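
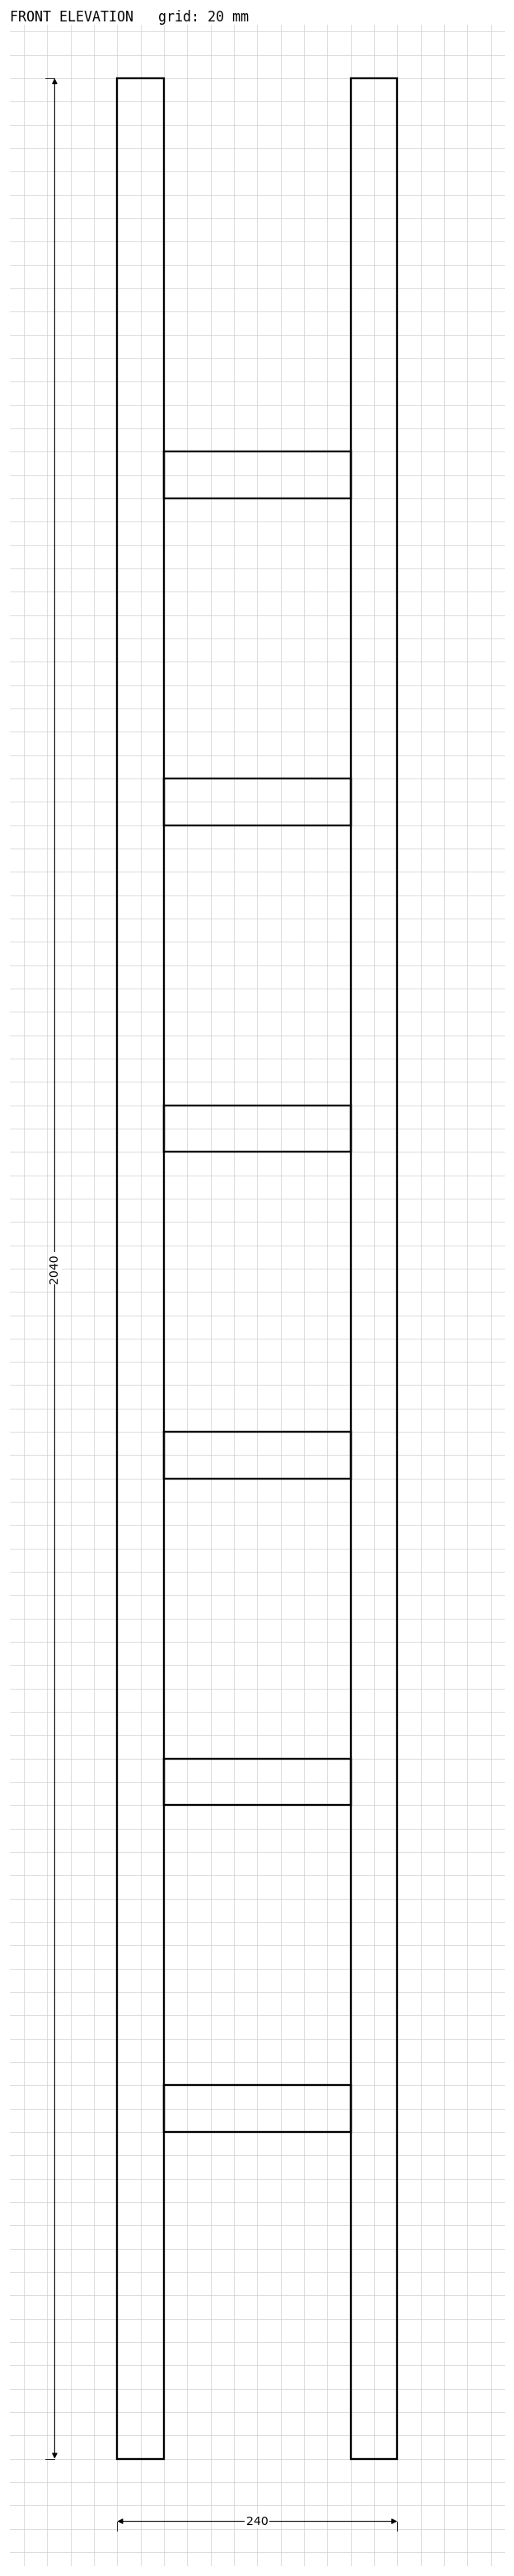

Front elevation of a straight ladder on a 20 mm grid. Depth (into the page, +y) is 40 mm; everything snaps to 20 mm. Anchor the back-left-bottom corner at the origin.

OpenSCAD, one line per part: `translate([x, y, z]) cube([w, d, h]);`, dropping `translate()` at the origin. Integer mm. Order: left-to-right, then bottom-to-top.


cube([40, 40, 2040]);
translate([40, 0, 280]) cube([160, 40, 40]);
translate([40, 0, 560]) cube([160, 40, 40]);
translate([40, 0, 840]) cube([160, 40, 40]);
translate([40, 0, 1120]) cube([160, 40, 40]);
translate([40, 0, 1400]) cube([160, 40, 40]);
translate([40, 0, 1680]) cube([160, 40, 40]);
translate([200, 0, 0]) cube([40, 40, 2040]);


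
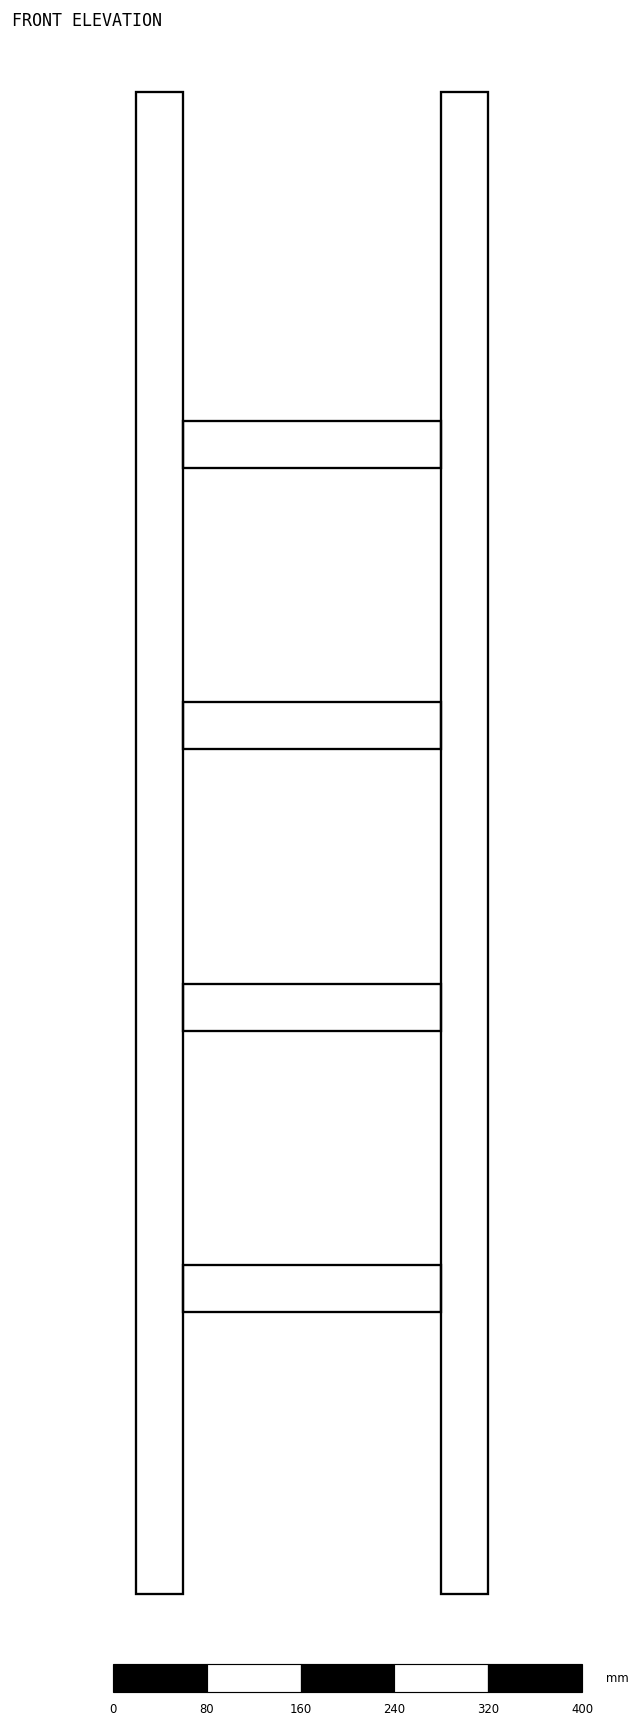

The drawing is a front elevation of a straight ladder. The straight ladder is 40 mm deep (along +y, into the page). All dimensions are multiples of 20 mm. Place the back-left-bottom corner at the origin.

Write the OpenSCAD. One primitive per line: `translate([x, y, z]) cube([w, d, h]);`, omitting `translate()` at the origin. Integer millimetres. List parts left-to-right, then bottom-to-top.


cube([40, 40, 1280]);
translate([40, 0, 240]) cube([220, 40, 40]);
translate([40, 0, 480]) cube([220, 40, 40]);
translate([40, 0, 720]) cube([220, 40, 40]);
translate([40, 0, 960]) cube([220, 40, 40]);
translate([260, 0, 0]) cube([40, 40, 1280]);


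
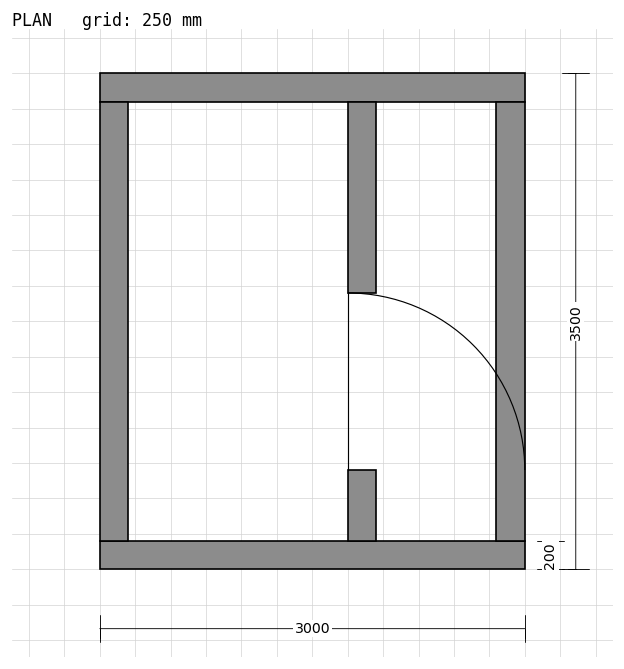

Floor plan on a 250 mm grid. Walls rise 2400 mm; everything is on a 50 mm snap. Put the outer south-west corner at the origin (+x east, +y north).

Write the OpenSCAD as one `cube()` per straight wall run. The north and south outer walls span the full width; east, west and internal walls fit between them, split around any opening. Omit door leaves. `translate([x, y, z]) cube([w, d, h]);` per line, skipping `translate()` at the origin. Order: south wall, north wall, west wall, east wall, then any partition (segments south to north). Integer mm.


cube([3000, 200, 2400]);
translate([0, 3300, 0]) cube([3000, 200, 2400]);
translate([0, 200, 0]) cube([200, 3100, 2400]);
translate([2800, 200, 0]) cube([200, 3100, 2400]);
translate([1750, 200, 0]) cube([200, 500, 2400]);
translate([1750, 1950, 0]) cube([200, 1350, 2400]);


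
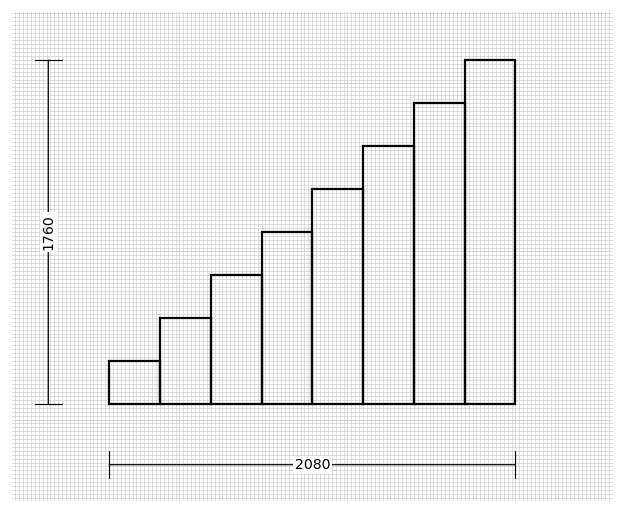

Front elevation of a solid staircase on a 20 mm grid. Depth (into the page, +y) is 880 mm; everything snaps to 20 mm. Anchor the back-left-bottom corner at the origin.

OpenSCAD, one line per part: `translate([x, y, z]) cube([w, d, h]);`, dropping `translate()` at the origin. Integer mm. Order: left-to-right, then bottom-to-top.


cube([260, 880, 220]);
translate([260, 0, 0]) cube([260, 880, 440]);
translate([520, 0, 0]) cube([260, 880, 660]);
translate([780, 0, 0]) cube([260, 880, 880]);
translate([1040, 0, 0]) cube([260, 880, 1100]);
translate([1300, 0, 0]) cube([260, 880, 1320]);
translate([1560, 0, 0]) cube([260, 880, 1540]);
translate([1820, 0, 0]) cube([260, 880, 1760]);


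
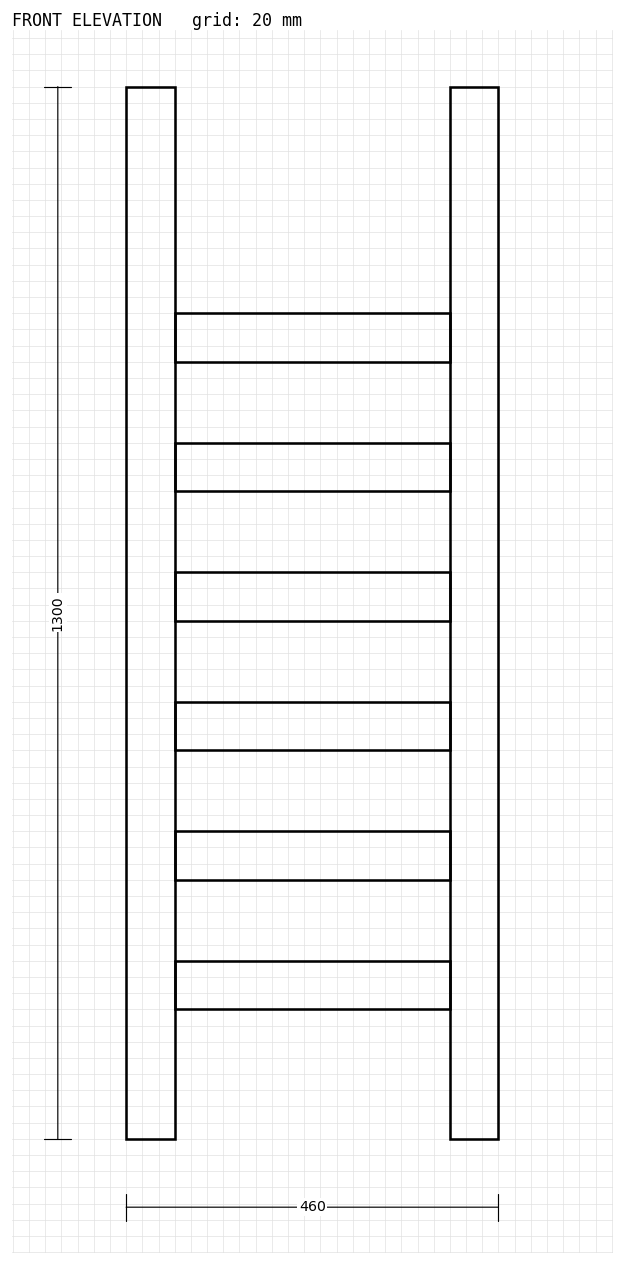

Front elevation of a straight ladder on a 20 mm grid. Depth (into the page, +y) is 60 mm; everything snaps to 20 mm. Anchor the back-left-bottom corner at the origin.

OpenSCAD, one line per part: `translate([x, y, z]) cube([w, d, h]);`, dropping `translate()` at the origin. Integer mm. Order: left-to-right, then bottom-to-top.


cube([60, 60, 1300]);
translate([60, 0, 160]) cube([340, 60, 60]);
translate([60, 0, 320]) cube([340, 60, 60]);
translate([60, 0, 480]) cube([340, 60, 60]);
translate([60, 0, 640]) cube([340, 60, 60]);
translate([60, 0, 800]) cube([340, 60, 60]);
translate([60, 0, 960]) cube([340, 60, 60]);
translate([400, 0, 0]) cube([60, 60, 1300]);


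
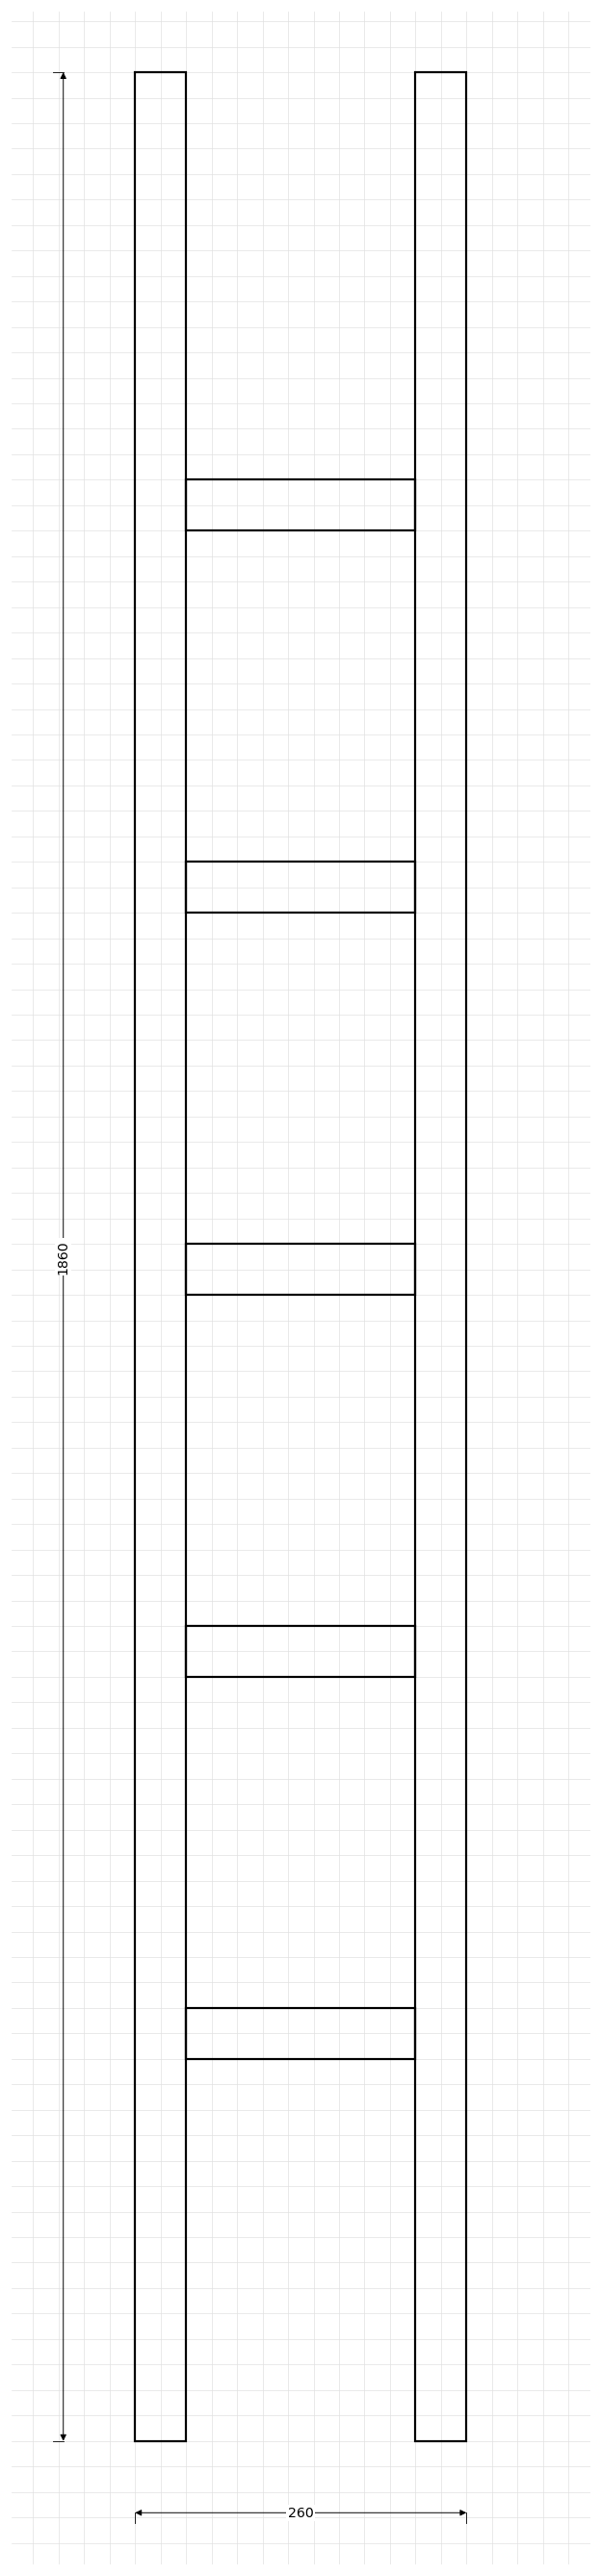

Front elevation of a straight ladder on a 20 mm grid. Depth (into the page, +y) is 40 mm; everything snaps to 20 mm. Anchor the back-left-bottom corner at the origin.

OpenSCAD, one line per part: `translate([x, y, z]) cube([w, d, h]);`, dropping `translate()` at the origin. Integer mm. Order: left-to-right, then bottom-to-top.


cube([40, 40, 1860]);
translate([40, 0, 300]) cube([180, 40, 40]);
translate([40, 0, 600]) cube([180, 40, 40]);
translate([40, 0, 900]) cube([180, 40, 40]);
translate([40, 0, 1200]) cube([180, 40, 40]);
translate([40, 0, 1500]) cube([180, 40, 40]);
translate([220, 0, 0]) cube([40, 40, 1860]);


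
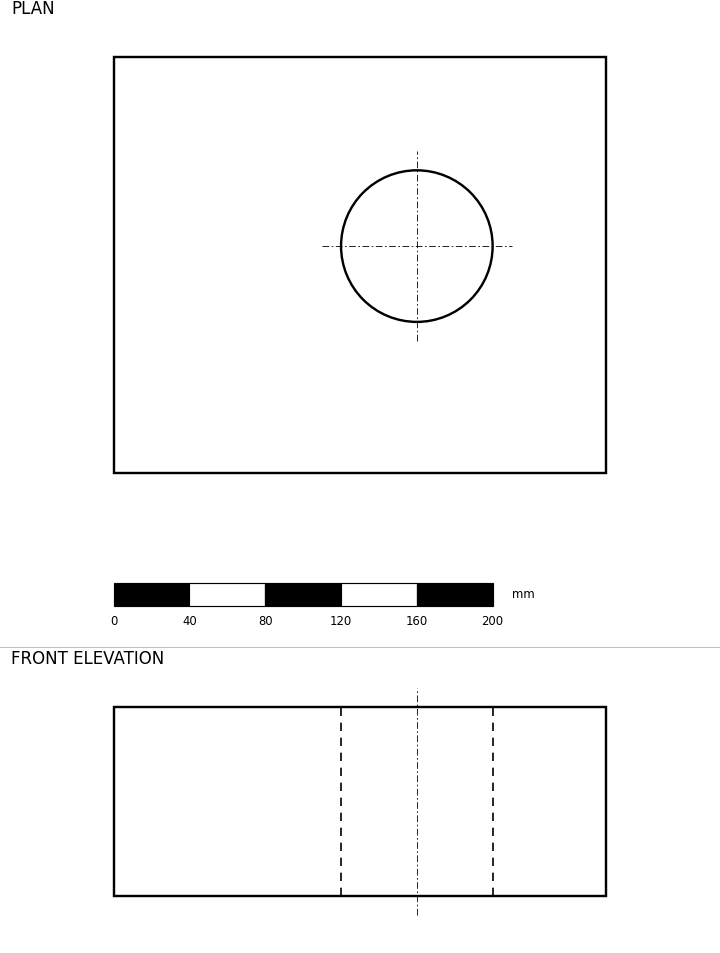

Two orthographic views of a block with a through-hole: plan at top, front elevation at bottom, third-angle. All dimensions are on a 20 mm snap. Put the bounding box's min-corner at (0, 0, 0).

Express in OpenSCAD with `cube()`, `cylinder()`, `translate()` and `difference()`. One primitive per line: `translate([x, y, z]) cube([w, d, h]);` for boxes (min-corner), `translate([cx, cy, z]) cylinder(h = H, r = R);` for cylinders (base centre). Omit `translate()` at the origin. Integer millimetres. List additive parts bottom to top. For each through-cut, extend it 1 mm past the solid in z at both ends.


difference() {
  cube([260, 220, 100]);
  translate([160, 120, -1]) cylinder(h = 102, r = 40);
}


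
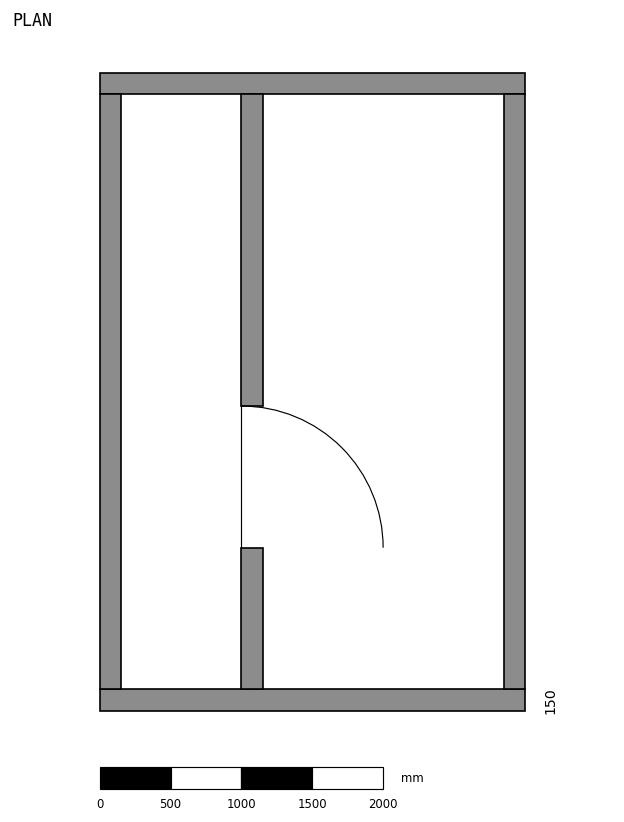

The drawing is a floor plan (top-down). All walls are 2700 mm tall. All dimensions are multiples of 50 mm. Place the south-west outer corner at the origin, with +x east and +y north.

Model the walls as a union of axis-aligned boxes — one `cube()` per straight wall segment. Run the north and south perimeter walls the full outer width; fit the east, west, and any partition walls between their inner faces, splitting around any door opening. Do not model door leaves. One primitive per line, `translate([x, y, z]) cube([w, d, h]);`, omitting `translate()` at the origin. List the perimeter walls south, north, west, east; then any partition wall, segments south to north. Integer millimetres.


cube([3000, 150, 2700]);
translate([0, 4350, 0]) cube([3000, 150, 2700]);
translate([0, 150, 0]) cube([150, 4200, 2700]);
translate([2850, 150, 0]) cube([150, 4200, 2700]);
translate([1000, 150, 0]) cube([150, 1000, 2700]);
translate([1000, 2150, 0]) cube([150, 2200, 2700]);


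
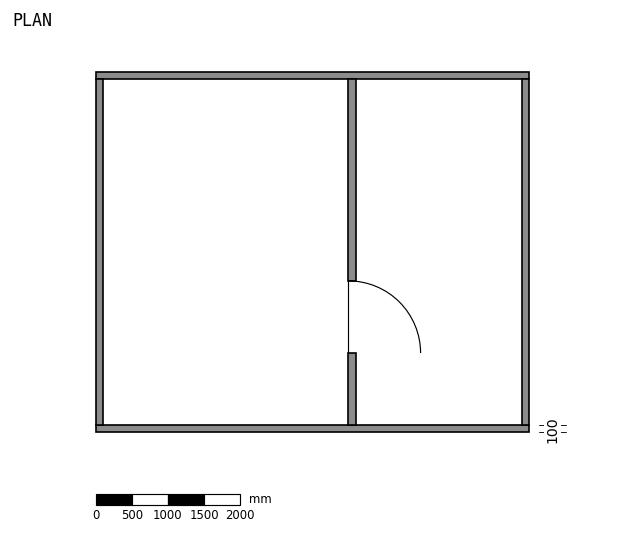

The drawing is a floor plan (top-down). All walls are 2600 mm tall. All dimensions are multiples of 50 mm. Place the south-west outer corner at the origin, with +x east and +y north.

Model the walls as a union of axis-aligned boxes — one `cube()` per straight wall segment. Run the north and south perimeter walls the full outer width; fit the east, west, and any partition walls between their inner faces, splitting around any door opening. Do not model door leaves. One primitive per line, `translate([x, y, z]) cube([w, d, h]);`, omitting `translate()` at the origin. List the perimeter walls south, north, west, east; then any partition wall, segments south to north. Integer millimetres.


cube([6000, 100, 2600]);
translate([0, 4900, 0]) cube([6000, 100, 2600]);
translate([0, 100, 0]) cube([100, 4800, 2600]);
translate([5900, 100, 0]) cube([100, 4800, 2600]);
translate([3500, 100, 0]) cube([100, 1000, 2600]);
translate([3500, 2100, 0]) cube([100, 2800, 2600]);


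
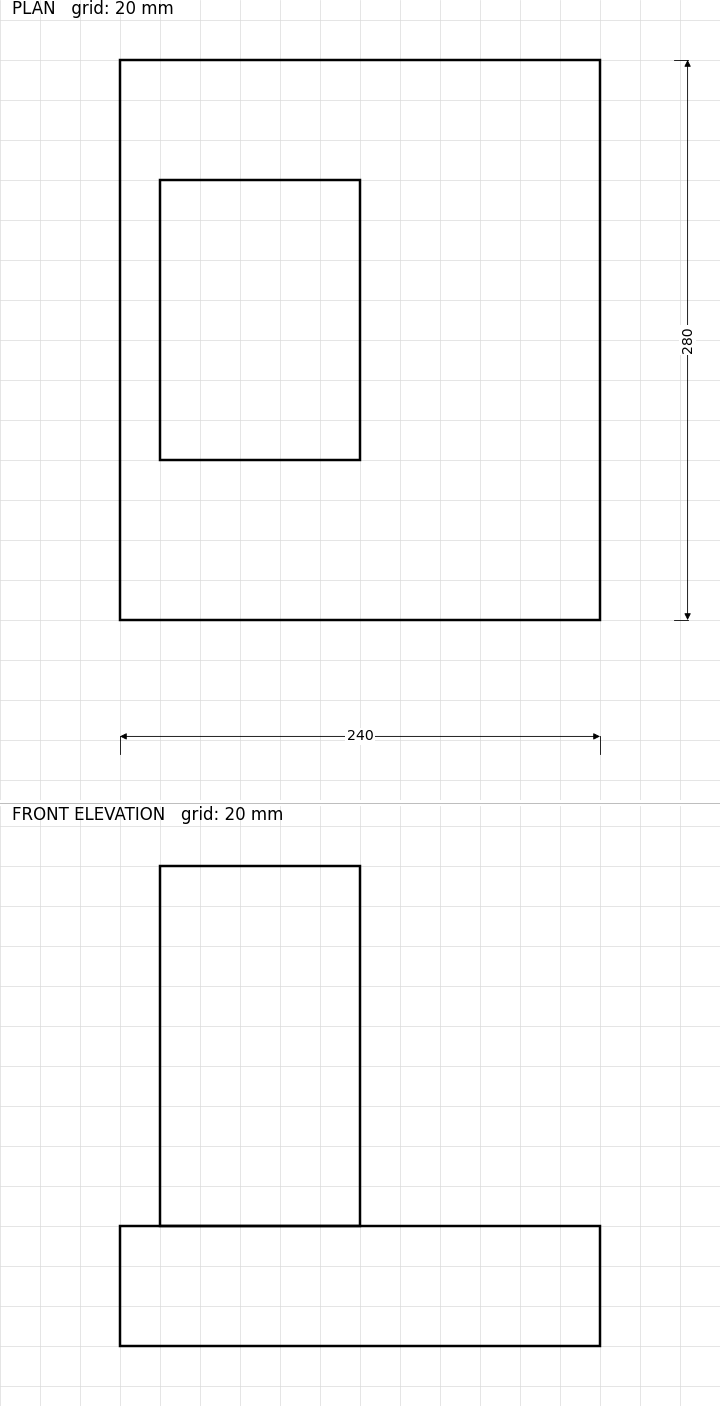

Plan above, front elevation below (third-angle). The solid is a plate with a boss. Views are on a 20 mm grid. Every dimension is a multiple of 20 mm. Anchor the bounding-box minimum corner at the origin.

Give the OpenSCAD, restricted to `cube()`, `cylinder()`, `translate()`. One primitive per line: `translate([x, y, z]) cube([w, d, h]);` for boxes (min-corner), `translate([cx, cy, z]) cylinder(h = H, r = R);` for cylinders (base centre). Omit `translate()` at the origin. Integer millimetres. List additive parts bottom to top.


cube([240, 280, 60]);
translate([20, 80, 60]) cube([100, 140, 180]);


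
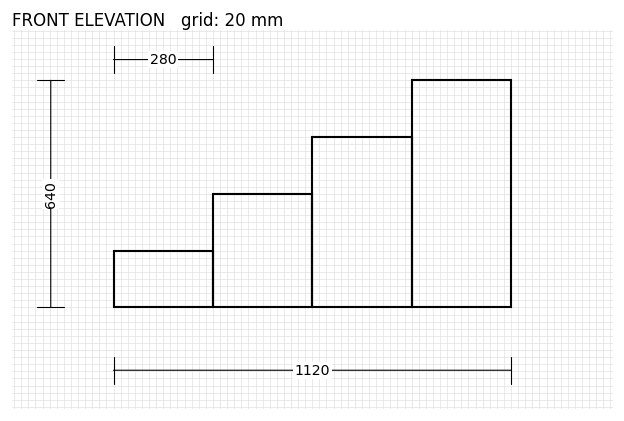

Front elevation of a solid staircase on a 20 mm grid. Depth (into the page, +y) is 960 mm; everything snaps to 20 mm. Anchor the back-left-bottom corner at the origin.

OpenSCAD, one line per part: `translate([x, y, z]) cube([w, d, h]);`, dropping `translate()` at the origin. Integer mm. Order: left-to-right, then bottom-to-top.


cube([280, 960, 160]);
translate([280, 0, 0]) cube([280, 960, 320]);
translate([560, 0, 0]) cube([280, 960, 480]);
translate([840, 0, 0]) cube([280, 960, 640]);


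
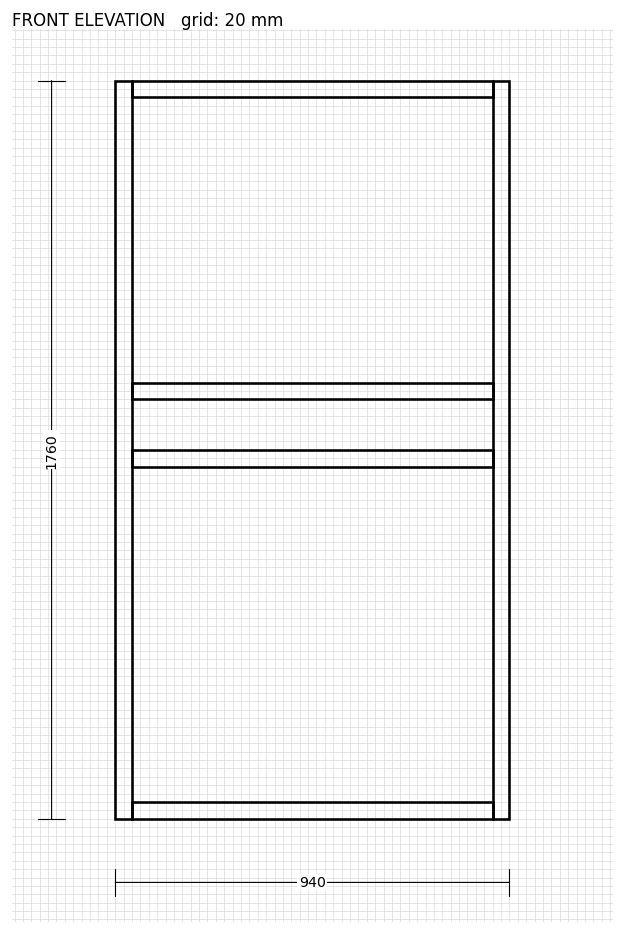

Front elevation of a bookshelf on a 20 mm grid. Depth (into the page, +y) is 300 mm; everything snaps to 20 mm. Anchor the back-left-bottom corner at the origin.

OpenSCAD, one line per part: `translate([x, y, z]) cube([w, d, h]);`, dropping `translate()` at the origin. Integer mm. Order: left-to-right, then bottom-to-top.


cube([40, 300, 1760]);
translate([40, 0, 0]) cube([860, 300, 40]);
translate([40, 0, 840]) cube([860, 300, 40]);
translate([40, 0, 1000]) cube([860, 300, 40]);
translate([40, 0, 1720]) cube([860, 300, 40]);
translate([900, 0, 0]) cube([40, 300, 1760]);


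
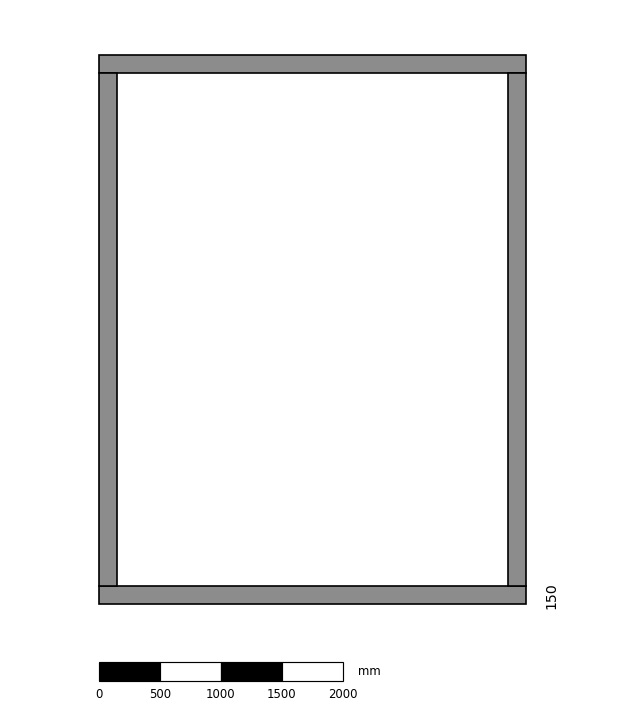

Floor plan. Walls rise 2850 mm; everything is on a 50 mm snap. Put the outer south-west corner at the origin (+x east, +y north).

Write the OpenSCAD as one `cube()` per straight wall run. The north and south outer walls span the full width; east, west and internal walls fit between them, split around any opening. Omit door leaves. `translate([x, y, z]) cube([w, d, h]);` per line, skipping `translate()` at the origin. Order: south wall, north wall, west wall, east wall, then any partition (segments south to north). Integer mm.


cube([3500, 150, 2850]);
translate([0, 4350, 0]) cube([3500, 150, 2850]);
translate([0, 150, 0]) cube([150, 4200, 2850]);
translate([3350, 150, 0]) cube([150, 4200, 2850]);


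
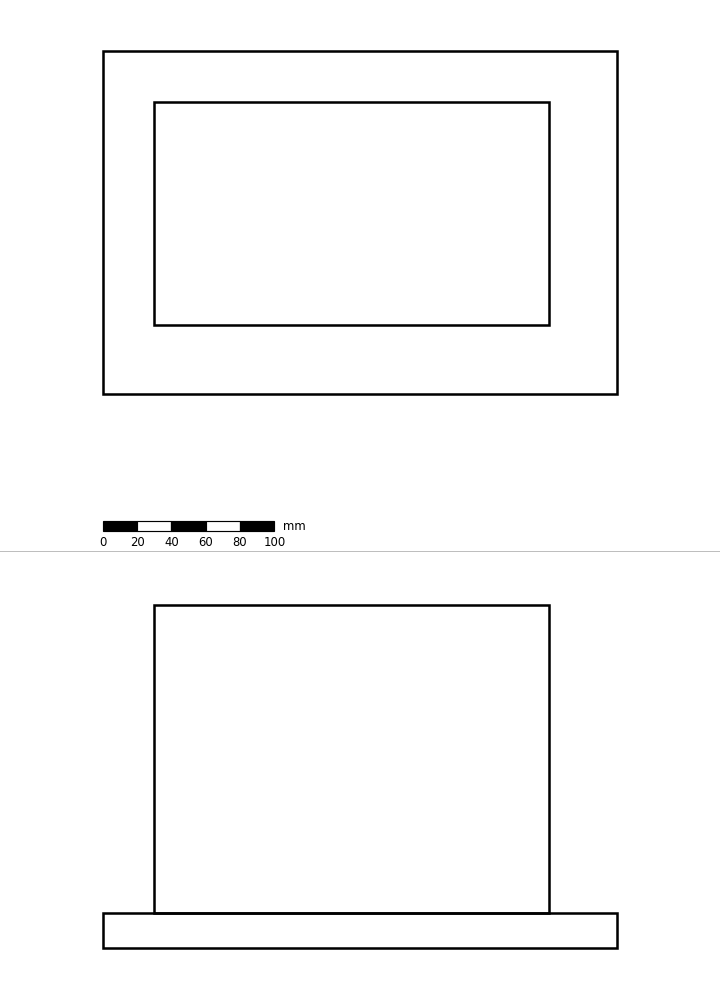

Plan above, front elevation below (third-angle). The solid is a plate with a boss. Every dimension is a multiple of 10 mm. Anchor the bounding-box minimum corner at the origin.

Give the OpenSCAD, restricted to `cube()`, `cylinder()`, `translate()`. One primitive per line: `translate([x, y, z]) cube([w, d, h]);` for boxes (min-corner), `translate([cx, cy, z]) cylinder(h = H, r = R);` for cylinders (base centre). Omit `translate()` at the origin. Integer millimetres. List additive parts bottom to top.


cube([300, 200, 20]);
translate([30, 40, 20]) cube([230, 130, 180]);


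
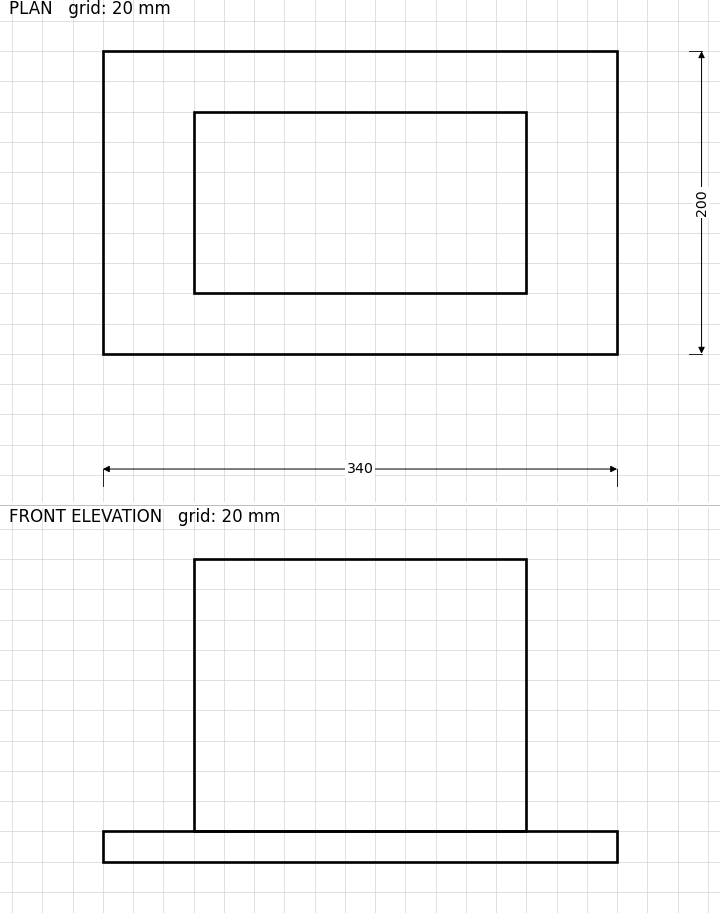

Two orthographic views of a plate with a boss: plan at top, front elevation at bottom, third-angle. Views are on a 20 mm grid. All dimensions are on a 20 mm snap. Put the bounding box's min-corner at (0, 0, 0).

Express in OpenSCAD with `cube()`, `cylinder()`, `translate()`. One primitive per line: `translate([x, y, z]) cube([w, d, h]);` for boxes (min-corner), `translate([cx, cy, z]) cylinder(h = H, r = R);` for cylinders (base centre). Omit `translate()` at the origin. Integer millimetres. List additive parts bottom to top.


cube([340, 200, 20]);
translate([60, 40, 20]) cube([220, 120, 180]);


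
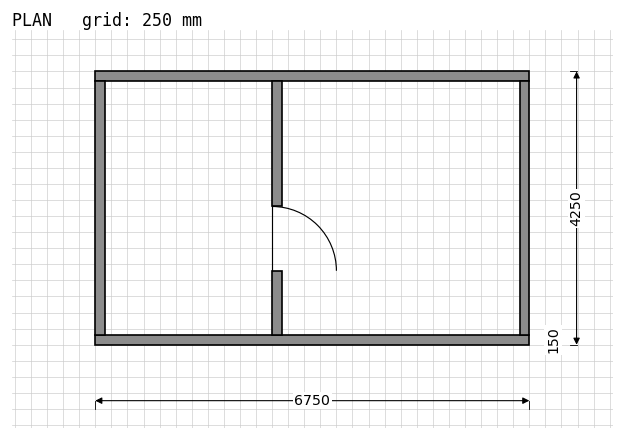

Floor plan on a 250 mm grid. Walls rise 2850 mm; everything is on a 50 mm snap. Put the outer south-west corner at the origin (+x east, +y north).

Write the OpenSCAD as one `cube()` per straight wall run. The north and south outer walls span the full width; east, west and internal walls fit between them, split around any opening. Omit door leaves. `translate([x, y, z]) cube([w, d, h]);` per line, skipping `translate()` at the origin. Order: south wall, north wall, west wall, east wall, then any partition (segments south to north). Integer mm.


cube([6750, 150, 2850]);
translate([0, 4100, 0]) cube([6750, 150, 2850]);
translate([0, 150, 0]) cube([150, 3950, 2850]);
translate([6600, 150, 0]) cube([150, 3950, 2850]);
translate([2750, 150, 0]) cube([150, 1000, 2850]);
translate([2750, 2150, 0]) cube([150, 1950, 2850]);


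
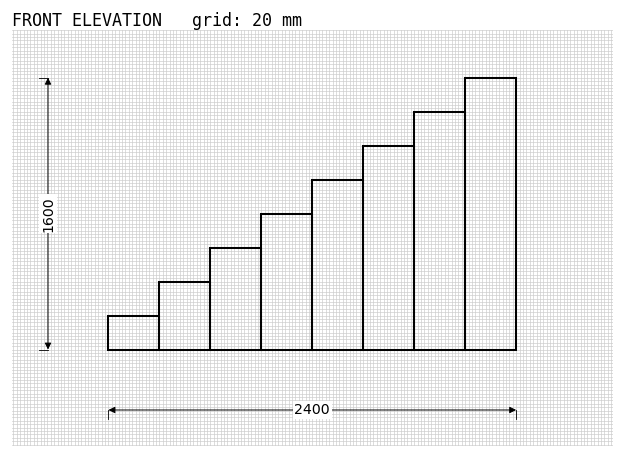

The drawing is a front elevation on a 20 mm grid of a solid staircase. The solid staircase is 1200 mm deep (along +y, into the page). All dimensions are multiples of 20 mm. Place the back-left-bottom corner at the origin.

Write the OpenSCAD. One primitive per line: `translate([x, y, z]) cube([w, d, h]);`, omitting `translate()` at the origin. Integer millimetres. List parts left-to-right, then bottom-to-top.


cube([300, 1200, 200]);
translate([300, 0, 0]) cube([300, 1200, 400]);
translate([600, 0, 0]) cube([300, 1200, 600]);
translate([900, 0, 0]) cube([300, 1200, 800]);
translate([1200, 0, 0]) cube([300, 1200, 1000]);
translate([1500, 0, 0]) cube([300, 1200, 1200]);
translate([1800, 0, 0]) cube([300, 1200, 1400]);
translate([2100, 0, 0]) cube([300, 1200, 1600]);


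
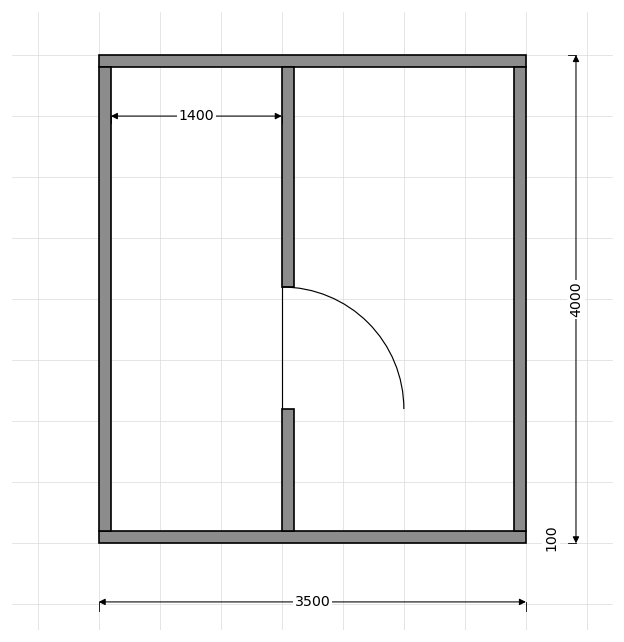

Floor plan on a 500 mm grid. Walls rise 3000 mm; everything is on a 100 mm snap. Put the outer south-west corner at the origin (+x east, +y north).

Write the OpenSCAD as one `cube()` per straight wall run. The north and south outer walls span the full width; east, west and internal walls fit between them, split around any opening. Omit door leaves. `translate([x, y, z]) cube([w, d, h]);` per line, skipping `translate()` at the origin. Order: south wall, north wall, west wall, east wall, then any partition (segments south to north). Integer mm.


cube([3500, 100, 3000]);
translate([0, 3900, 0]) cube([3500, 100, 3000]);
translate([0, 100, 0]) cube([100, 3800, 3000]);
translate([3400, 100, 0]) cube([100, 3800, 3000]);
translate([1500, 100, 0]) cube([100, 1000, 3000]);
translate([1500, 2100, 0]) cube([100, 1800, 3000]);


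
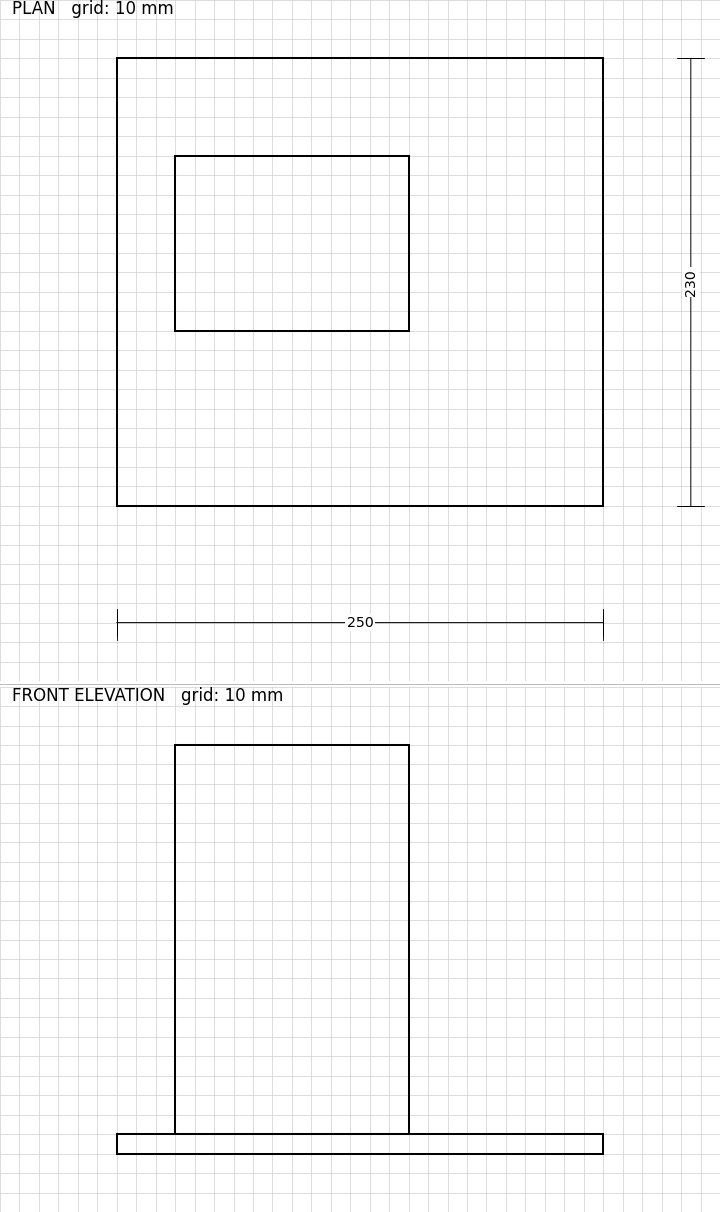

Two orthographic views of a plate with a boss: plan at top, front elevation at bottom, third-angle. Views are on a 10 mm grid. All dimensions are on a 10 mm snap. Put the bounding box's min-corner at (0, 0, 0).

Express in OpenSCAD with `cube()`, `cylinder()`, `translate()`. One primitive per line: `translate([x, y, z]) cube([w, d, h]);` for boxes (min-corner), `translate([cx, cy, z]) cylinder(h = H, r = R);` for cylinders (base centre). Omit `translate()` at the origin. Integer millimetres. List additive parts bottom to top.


cube([250, 230, 10]);
translate([30, 90, 10]) cube([120, 90, 200]);


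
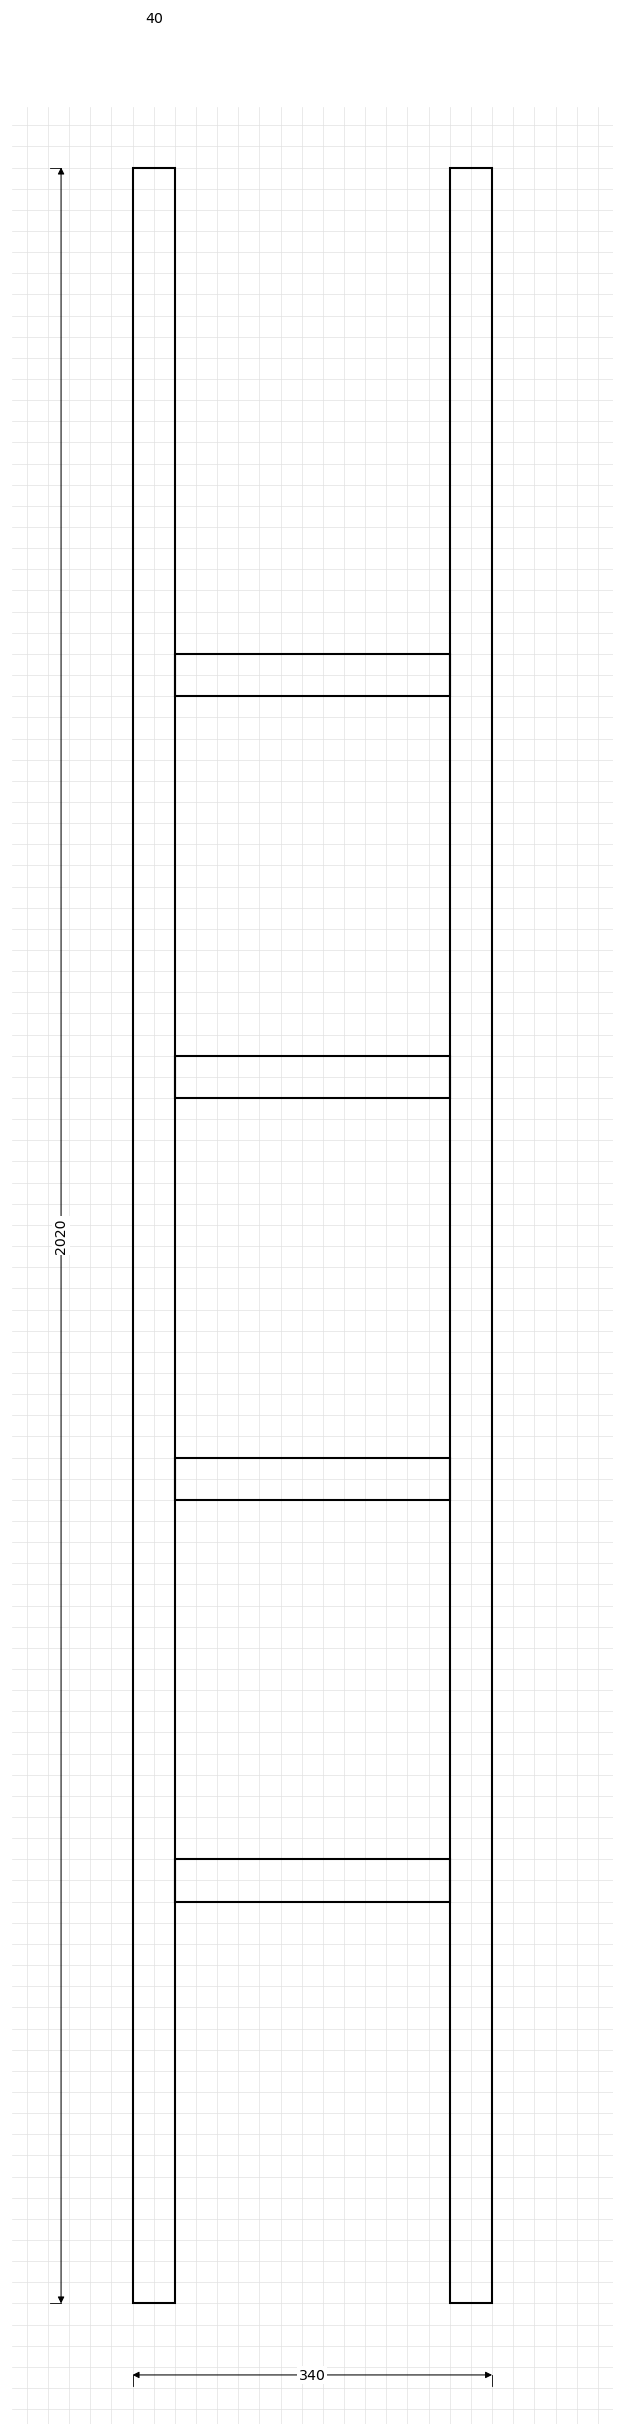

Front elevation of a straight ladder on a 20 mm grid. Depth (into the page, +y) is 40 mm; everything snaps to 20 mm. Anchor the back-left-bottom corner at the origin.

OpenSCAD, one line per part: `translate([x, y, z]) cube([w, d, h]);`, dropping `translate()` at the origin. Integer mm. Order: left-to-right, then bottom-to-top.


cube([40, 40, 2020]);
translate([40, 0, 380]) cube([260, 40, 40]);
translate([40, 0, 760]) cube([260, 40, 40]);
translate([40, 0, 1140]) cube([260, 40, 40]);
translate([40, 0, 1520]) cube([260, 40, 40]);
translate([300, 0, 0]) cube([40, 40, 2020]);


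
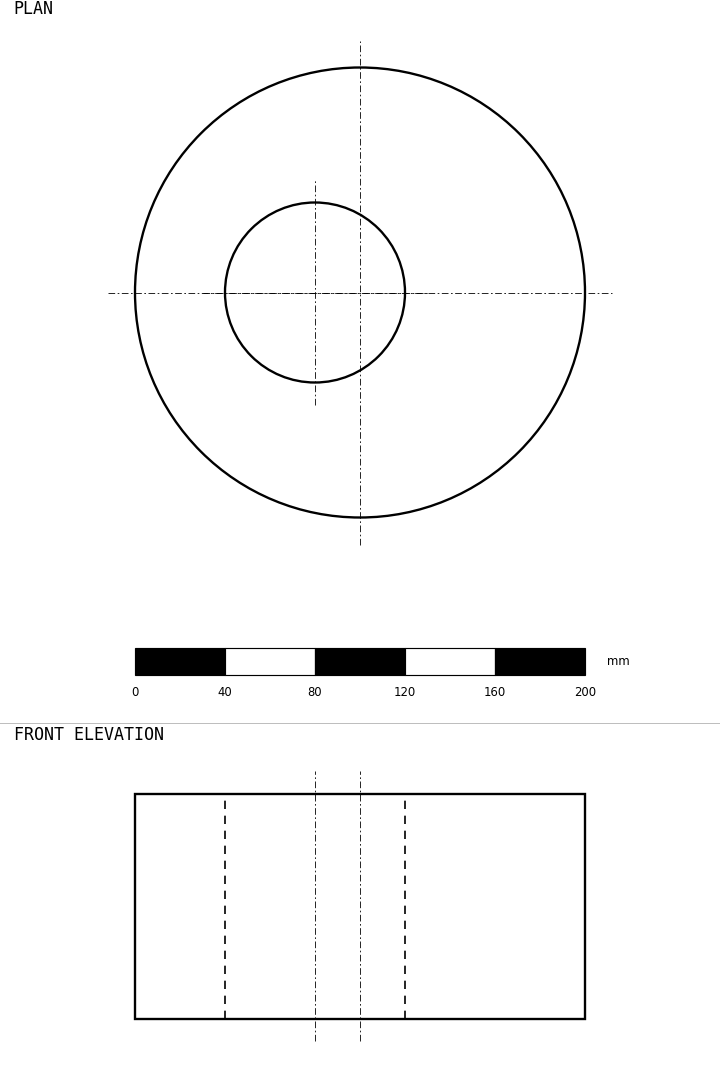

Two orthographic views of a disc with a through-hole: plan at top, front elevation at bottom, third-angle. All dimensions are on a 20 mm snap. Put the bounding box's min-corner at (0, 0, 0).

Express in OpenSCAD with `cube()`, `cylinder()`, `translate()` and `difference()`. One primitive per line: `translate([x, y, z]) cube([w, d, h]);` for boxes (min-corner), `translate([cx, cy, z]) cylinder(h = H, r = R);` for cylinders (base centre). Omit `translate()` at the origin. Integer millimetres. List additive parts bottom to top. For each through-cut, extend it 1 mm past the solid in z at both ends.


difference() {
  translate([100, 100, 0]) cylinder(h = 100, r = 100);
  translate([80, 100, -1]) cylinder(h = 102, r = 40);
}


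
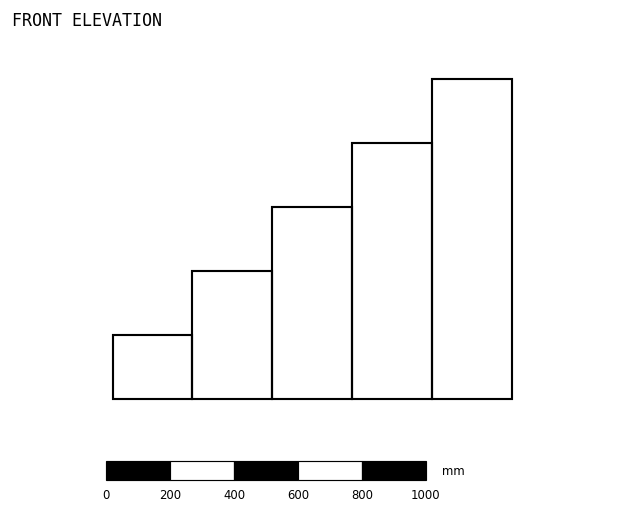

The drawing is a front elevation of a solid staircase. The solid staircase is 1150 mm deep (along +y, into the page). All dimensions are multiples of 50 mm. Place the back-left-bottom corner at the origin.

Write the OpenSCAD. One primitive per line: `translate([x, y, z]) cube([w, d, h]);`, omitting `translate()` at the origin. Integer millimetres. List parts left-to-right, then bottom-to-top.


cube([250, 1150, 200]);
translate([250, 0, 0]) cube([250, 1150, 400]);
translate([500, 0, 0]) cube([250, 1150, 600]);
translate([750, 0, 0]) cube([250, 1150, 800]);
translate([1000, 0, 0]) cube([250, 1150, 1000]);


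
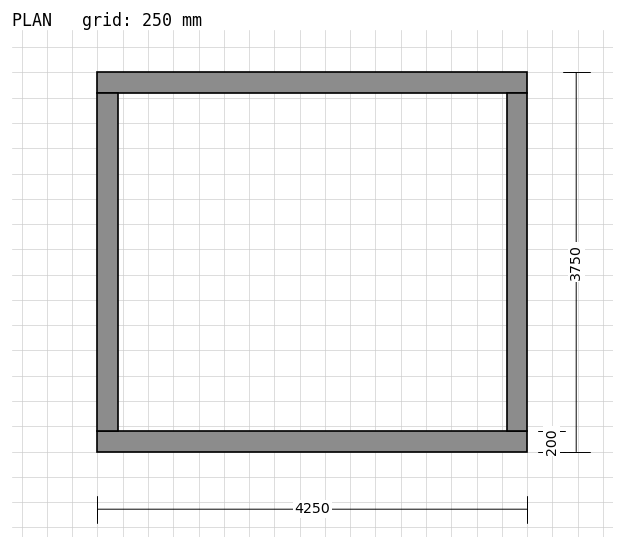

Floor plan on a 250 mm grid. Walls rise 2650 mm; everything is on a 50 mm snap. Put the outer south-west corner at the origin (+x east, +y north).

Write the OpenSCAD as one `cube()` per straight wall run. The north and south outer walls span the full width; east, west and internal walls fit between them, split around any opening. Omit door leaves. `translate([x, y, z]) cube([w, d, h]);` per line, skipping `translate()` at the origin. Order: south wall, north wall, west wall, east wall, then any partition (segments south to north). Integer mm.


cube([4250, 200, 2650]);
translate([0, 3550, 0]) cube([4250, 200, 2650]);
translate([0, 200, 0]) cube([200, 3350, 2650]);
translate([4050, 200, 0]) cube([200, 3350, 2650]);


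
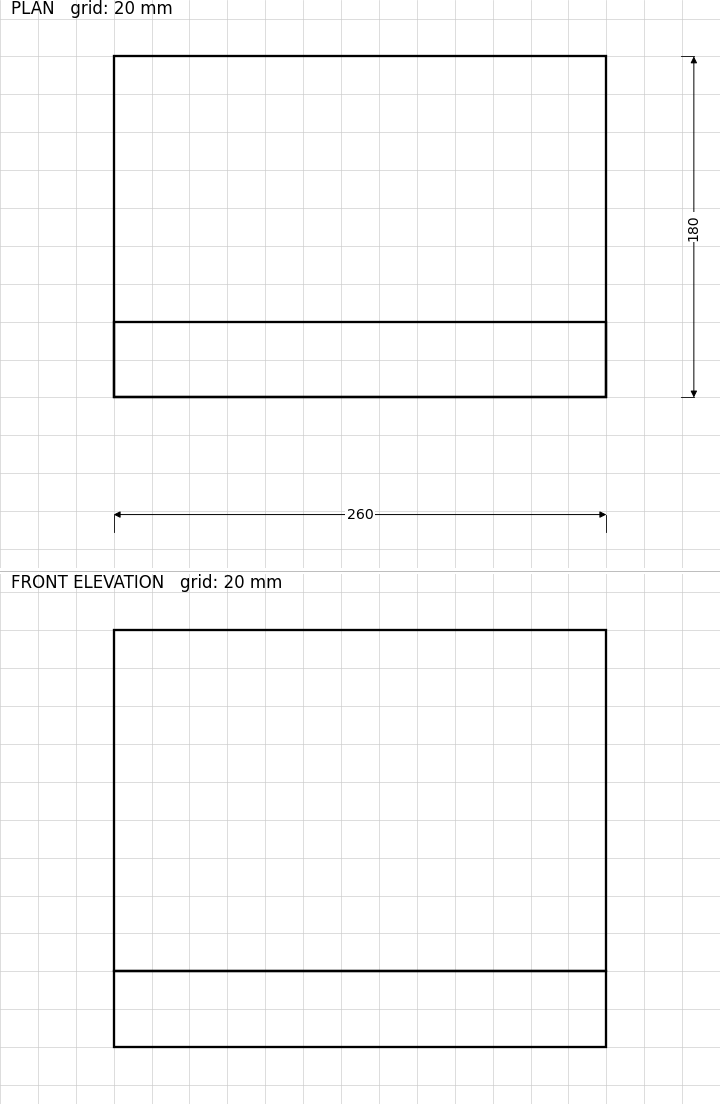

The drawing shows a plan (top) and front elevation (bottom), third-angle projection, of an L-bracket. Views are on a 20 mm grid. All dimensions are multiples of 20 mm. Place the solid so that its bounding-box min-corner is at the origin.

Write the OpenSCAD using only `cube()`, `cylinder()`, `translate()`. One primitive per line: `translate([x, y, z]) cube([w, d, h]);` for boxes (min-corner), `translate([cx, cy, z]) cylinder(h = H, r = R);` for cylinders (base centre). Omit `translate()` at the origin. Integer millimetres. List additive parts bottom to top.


cube([260, 180, 40]);
translate([0, 0, 40]) cube([260, 40, 180]);


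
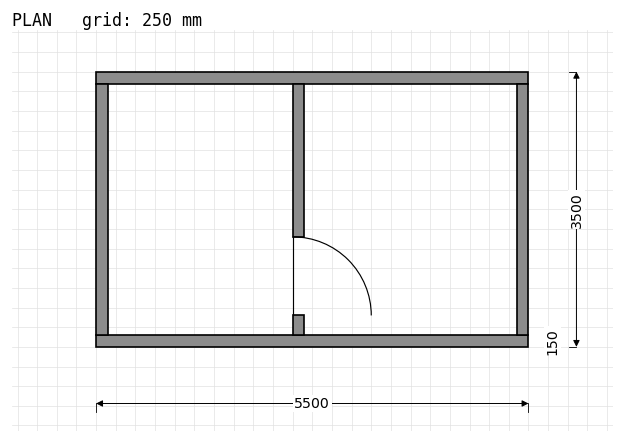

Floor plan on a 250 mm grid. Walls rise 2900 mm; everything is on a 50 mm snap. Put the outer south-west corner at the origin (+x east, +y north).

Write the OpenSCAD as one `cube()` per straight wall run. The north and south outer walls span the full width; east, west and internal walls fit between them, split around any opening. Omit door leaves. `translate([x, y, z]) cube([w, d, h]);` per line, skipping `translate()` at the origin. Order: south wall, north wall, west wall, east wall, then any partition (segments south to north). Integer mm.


cube([5500, 150, 2900]);
translate([0, 3350, 0]) cube([5500, 150, 2900]);
translate([0, 150, 0]) cube([150, 3200, 2900]);
translate([5350, 150, 0]) cube([150, 3200, 2900]);
translate([2500, 150, 0]) cube([150, 250, 2900]);
translate([2500, 1400, 0]) cube([150, 1950, 2900]);


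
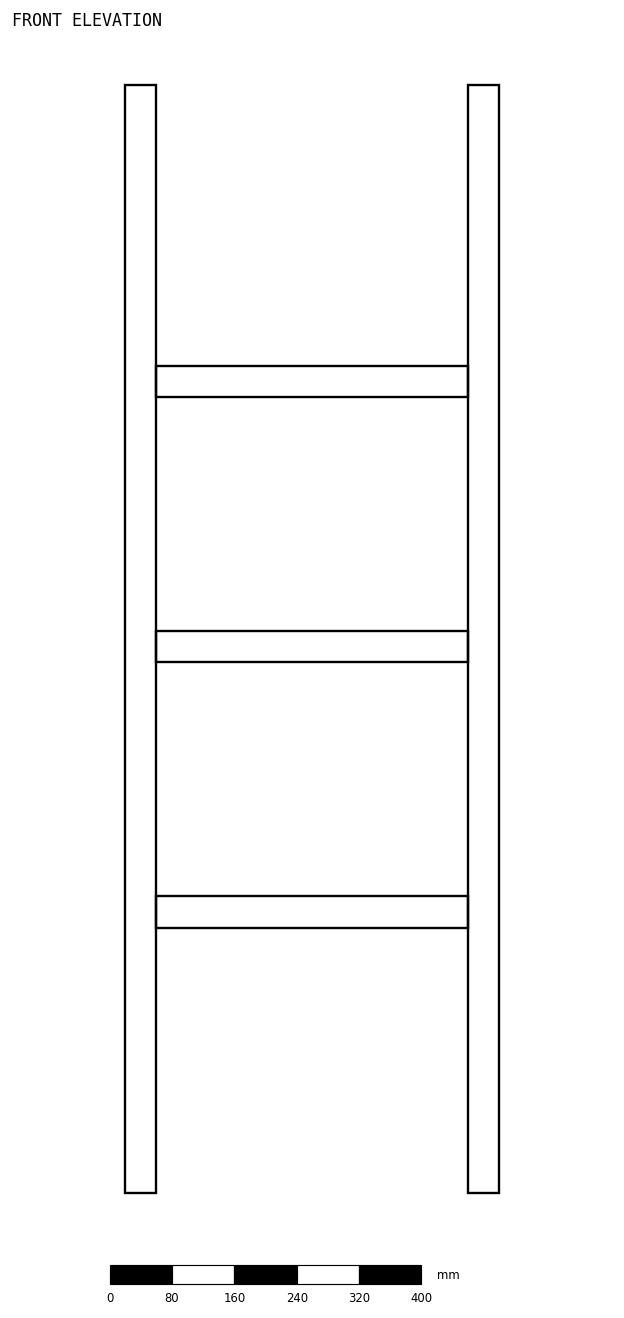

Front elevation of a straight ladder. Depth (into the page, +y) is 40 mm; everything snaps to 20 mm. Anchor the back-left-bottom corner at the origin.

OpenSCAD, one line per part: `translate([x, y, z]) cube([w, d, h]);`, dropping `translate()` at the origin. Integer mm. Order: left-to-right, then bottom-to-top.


cube([40, 40, 1420]);
translate([40, 0, 340]) cube([400, 40, 40]);
translate([40, 0, 680]) cube([400, 40, 40]);
translate([40, 0, 1020]) cube([400, 40, 40]);
translate([440, 0, 0]) cube([40, 40, 1420]);


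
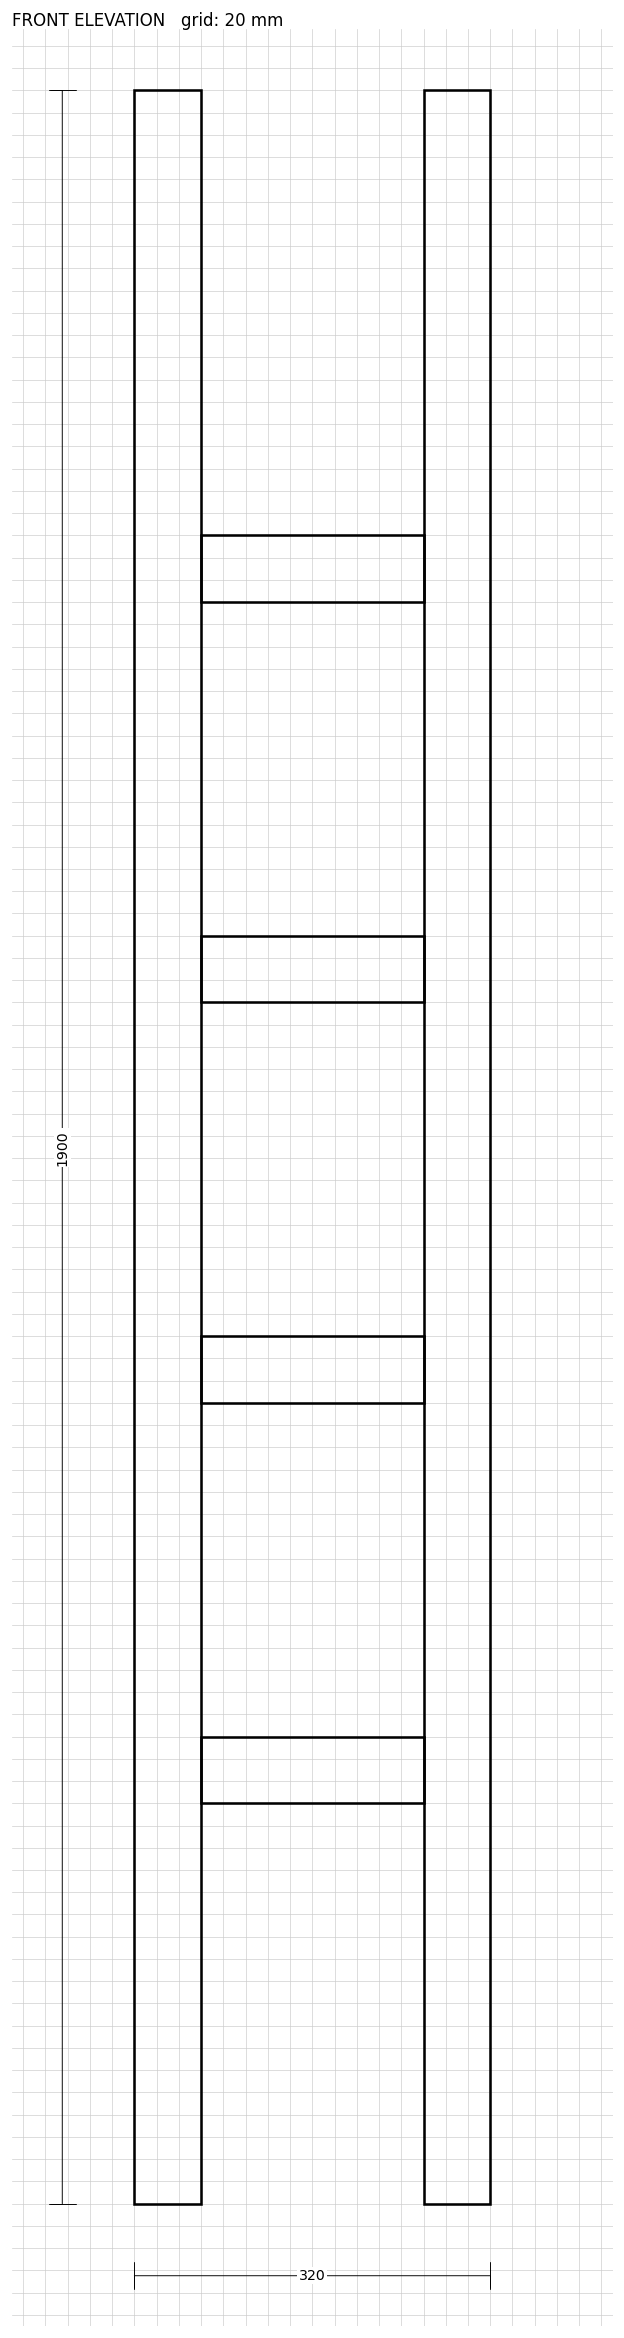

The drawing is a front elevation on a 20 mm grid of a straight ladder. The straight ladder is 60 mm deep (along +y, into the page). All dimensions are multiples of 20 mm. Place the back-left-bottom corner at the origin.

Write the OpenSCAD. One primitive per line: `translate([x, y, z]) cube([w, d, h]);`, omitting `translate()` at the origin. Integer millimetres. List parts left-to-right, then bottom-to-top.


cube([60, 60, 1900]);
translate([60, 0, 360]) cube([200, 60, 60]);
translate([60, 0, 720]) cube([200, 60, 60]);
translate([60, 0, 1080]) cube([200, 60, 60]);
translate([60, 0, 1440]) cube([200, 60, 60]);
translate([260, 0, 0]) cube([60, 60, 1900]);


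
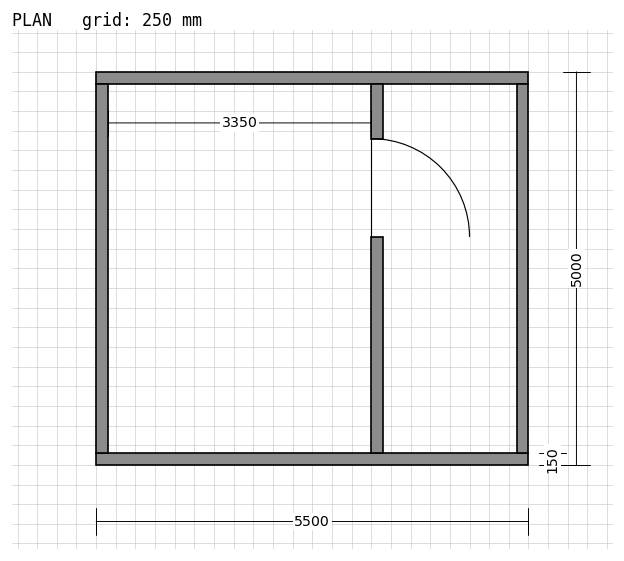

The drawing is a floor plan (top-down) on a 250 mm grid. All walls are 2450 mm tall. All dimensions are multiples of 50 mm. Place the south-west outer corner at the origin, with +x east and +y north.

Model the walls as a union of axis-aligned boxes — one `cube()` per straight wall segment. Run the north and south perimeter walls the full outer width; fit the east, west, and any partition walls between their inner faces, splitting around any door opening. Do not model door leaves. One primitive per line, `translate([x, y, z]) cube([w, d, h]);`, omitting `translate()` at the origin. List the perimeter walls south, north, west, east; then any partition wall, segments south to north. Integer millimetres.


cube([5500, 150, 2450]);
translate([0, 4850, 0]) cube([5500, 150, 2450]);
translate([0, 150, 0]) cube([150, 4700, 2450]);
translate([5350, 150, 0]) cube([150, 4700, 2450]);
translate([3500, 150, 0]) cube([150, 2750, 2450]);
translate([3500, 4150, 0]) cube([150, 700, 2450]);


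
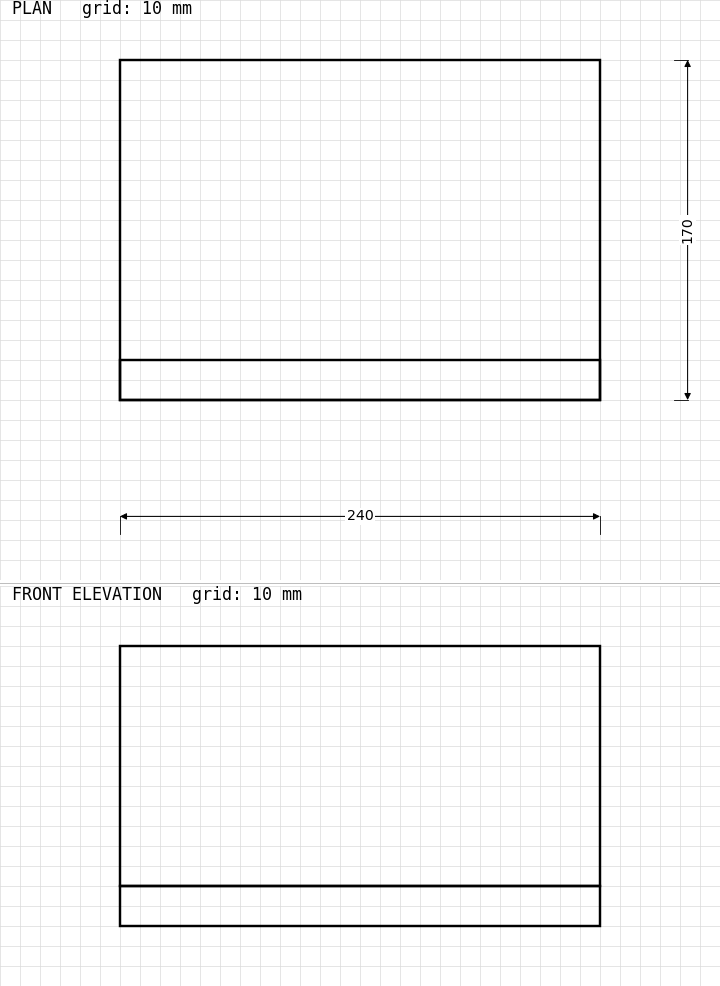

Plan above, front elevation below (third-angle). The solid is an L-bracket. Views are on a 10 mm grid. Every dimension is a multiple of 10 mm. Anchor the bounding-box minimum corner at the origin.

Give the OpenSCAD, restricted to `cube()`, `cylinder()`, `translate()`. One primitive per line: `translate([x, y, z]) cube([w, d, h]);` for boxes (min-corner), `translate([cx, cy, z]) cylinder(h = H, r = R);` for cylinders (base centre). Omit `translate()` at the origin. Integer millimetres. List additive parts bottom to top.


cube([240, 170, 20]);
translate([0, 0, 20]) cube([240, 20, 120]);


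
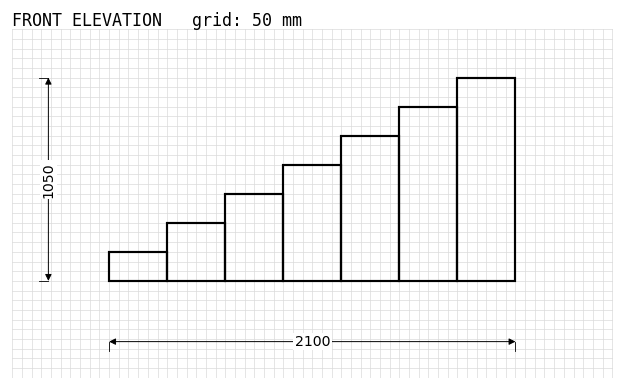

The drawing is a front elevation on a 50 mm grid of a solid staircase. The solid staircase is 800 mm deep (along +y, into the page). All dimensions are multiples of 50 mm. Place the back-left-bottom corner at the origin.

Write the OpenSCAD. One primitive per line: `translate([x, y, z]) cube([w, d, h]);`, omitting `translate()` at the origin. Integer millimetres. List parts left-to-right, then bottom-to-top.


cube([300, 800, 150]);
translate([300, 0, 0]) cube([300, 800, 300]);
translate([600, 0, 0]) cube([300, 800, 450]);
translate([900, 0, 0]) cube([300, 800, 600]);
translate([1200, 0, 0]) cube([300, 800, 750]);
translate([1500, 0, 0]) cube([300, 800, 900]);
translate([1800, 0, 0]) cube([300, 800, 1050]);


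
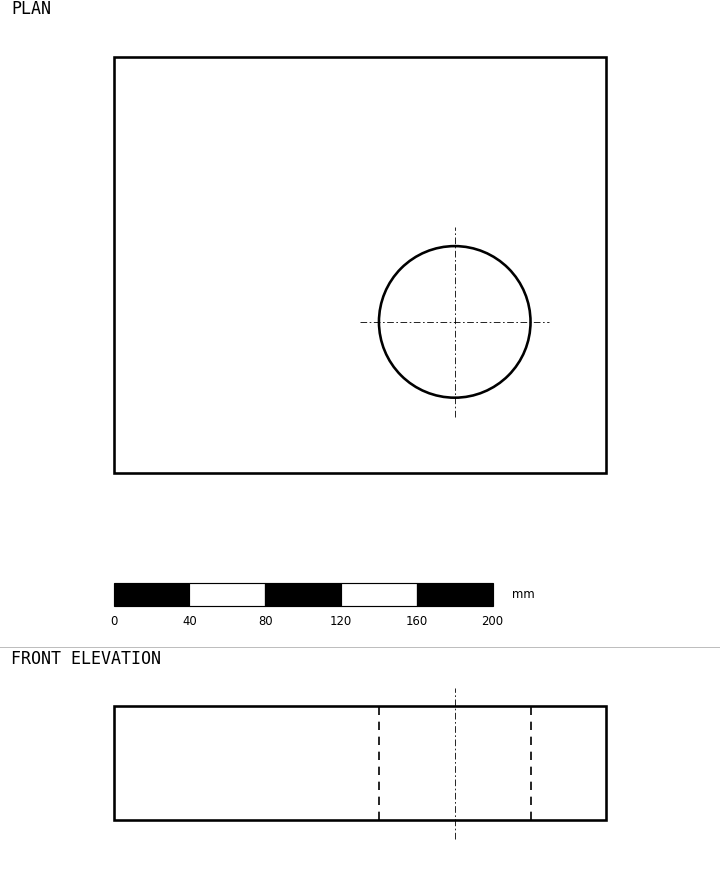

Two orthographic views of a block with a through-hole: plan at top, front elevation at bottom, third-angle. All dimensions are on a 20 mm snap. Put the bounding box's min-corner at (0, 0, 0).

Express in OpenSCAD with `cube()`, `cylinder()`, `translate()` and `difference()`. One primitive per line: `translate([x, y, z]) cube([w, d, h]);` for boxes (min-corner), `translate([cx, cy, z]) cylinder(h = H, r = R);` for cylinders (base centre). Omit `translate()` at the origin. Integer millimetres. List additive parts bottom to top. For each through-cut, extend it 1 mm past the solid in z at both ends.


difference() {
  cube([260, 220, 60]);
  translate([180, 80, -1]) cylinder(h = 62, r = 40);
}


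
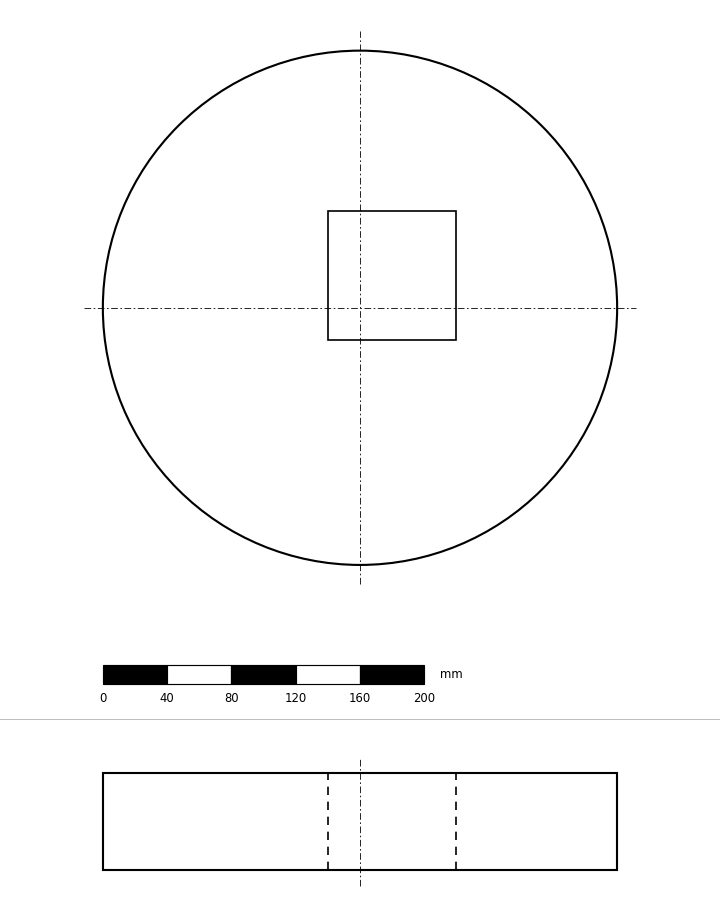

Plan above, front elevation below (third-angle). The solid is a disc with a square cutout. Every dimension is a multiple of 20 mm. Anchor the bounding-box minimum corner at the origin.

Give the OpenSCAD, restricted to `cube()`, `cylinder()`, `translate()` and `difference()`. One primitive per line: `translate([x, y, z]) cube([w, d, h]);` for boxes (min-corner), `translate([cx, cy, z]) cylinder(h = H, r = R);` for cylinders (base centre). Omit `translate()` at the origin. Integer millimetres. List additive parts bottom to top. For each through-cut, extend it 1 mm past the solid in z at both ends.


difference() {
  translate([160, 160, 0]) cylinder(h = 60, r = 160);
  translate([140, 140, -1]) cube([80, 80, 62]);
}


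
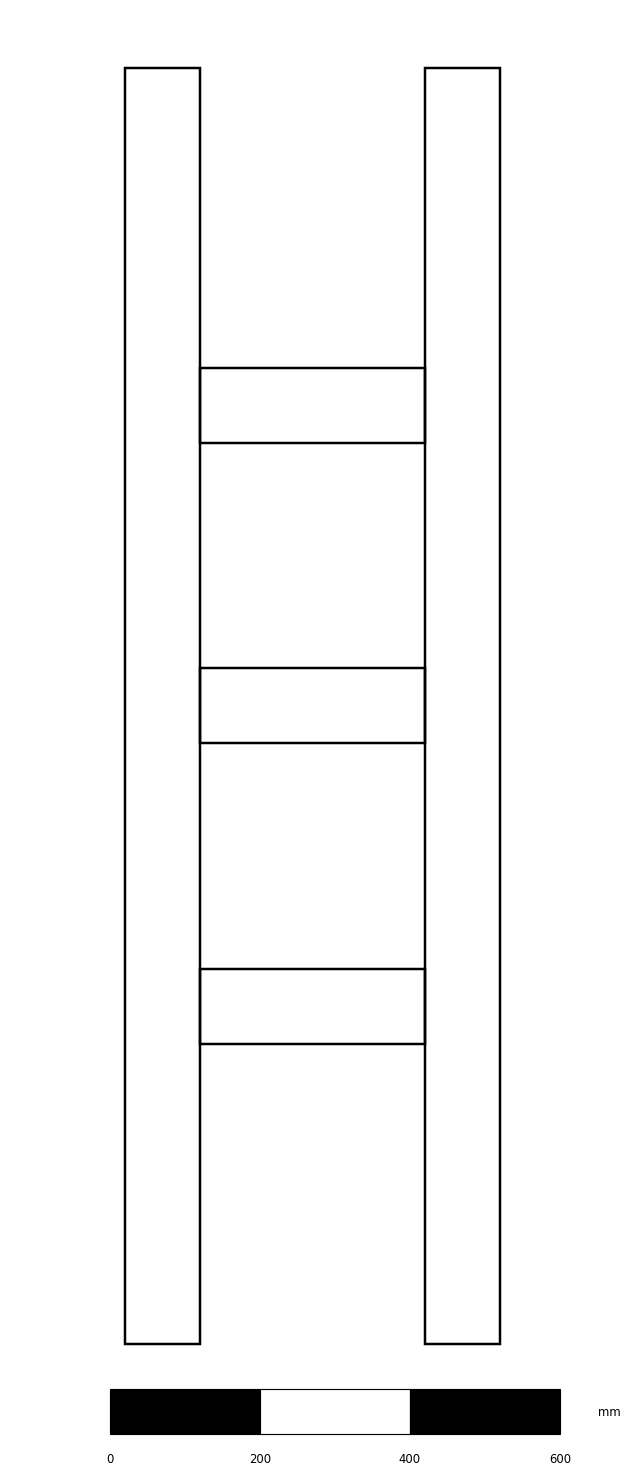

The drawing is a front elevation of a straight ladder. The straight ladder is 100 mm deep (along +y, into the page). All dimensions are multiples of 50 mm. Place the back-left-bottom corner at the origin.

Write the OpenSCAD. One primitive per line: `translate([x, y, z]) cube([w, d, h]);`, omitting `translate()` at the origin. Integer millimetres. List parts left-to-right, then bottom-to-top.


cube([100, 100, 1700]);
translate([100, 0, 400]) cube([300, 100, 100]);
translate([100, 0, 800]) cube([300, 100, 100]);
translate([100, 0, 1200]) cube([300, 100, 100]);
translate([400, 0, 0]) cube([100, 100, 1700]);
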